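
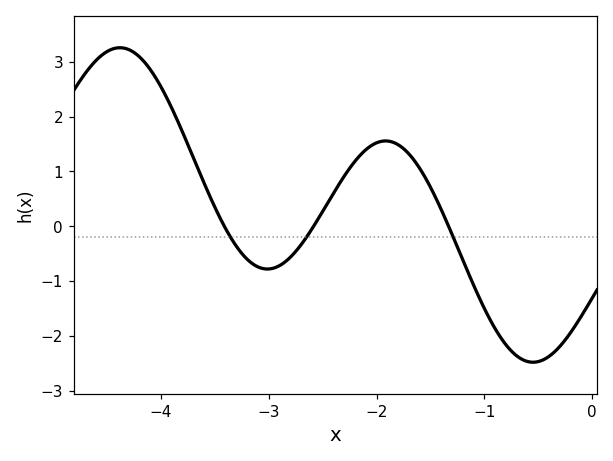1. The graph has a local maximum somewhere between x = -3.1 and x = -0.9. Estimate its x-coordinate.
-1.92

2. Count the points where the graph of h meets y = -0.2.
3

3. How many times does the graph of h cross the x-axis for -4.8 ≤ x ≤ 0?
3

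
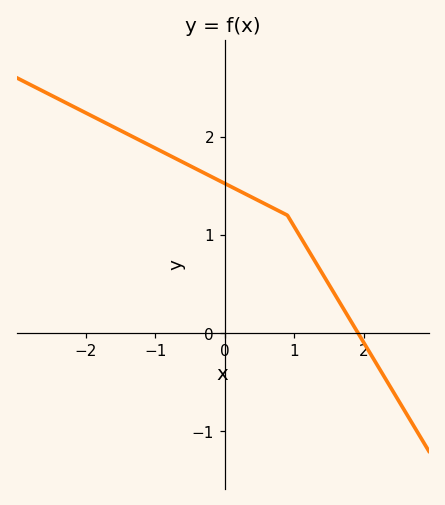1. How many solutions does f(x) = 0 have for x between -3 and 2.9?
1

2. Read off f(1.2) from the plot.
0.8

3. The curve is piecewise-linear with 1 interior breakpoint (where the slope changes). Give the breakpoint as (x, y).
(0.9, 1.2)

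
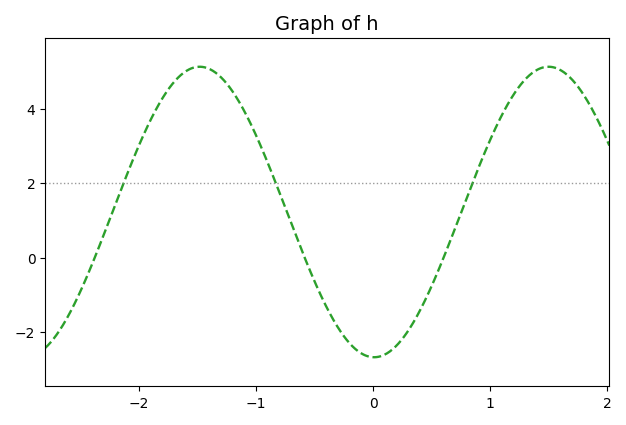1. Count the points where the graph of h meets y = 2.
3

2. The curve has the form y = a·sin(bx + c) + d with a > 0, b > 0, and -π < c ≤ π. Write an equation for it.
y = 3.9sin(2.1x - 1.6) + 1.23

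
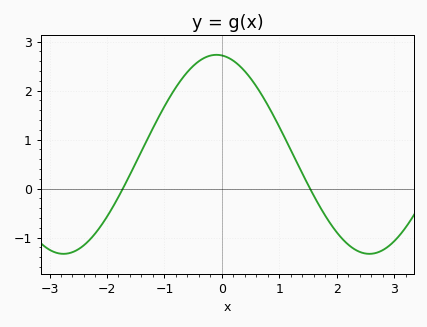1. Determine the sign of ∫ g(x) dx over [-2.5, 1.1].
positive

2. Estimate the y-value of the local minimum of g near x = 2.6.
-1.3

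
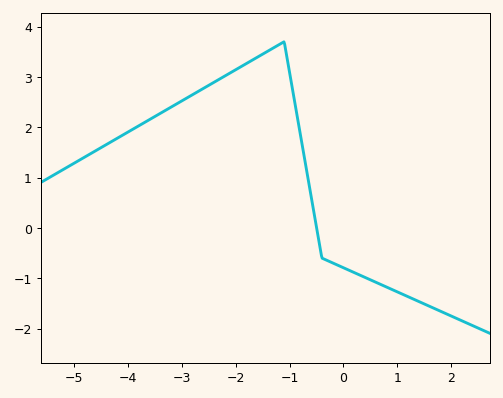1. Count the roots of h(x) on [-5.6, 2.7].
1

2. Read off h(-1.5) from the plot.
3.45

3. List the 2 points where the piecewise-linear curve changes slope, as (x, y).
(-1.1, 3.7); (-0.4, -0.6)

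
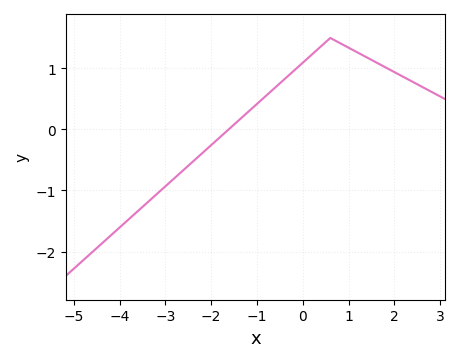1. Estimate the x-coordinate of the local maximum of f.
0.6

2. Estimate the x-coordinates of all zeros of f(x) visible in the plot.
-1.6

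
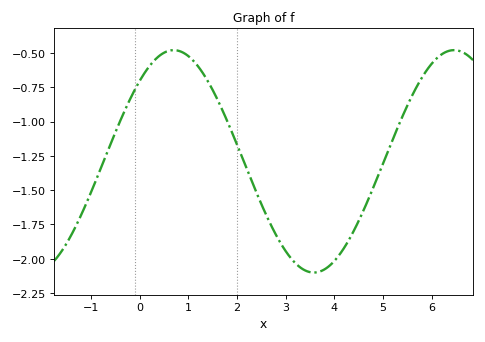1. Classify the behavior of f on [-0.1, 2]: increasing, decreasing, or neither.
neither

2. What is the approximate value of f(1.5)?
-0.771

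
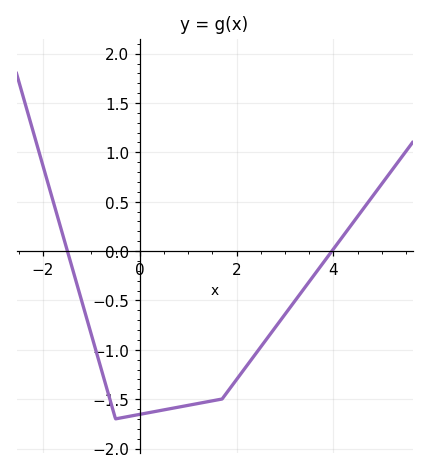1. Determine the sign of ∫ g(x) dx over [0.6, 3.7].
negative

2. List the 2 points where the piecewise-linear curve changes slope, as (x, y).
(-0.5, -1.7); (1.7, -1.5)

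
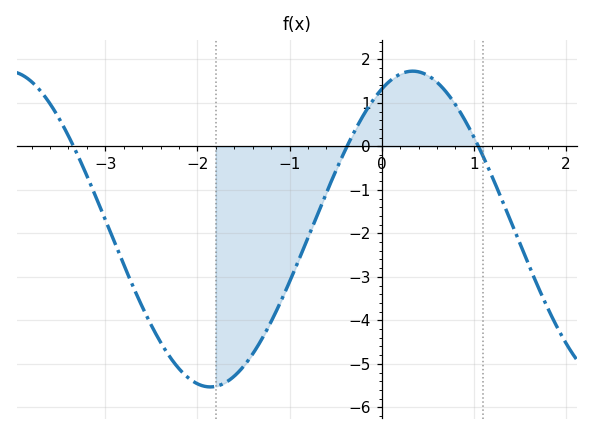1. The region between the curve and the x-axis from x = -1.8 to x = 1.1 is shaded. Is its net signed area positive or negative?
negative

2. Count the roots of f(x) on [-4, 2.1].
3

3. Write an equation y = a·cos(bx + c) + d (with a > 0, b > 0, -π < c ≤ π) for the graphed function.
y = 3.63cos(1.4x - 0.48) - 1.9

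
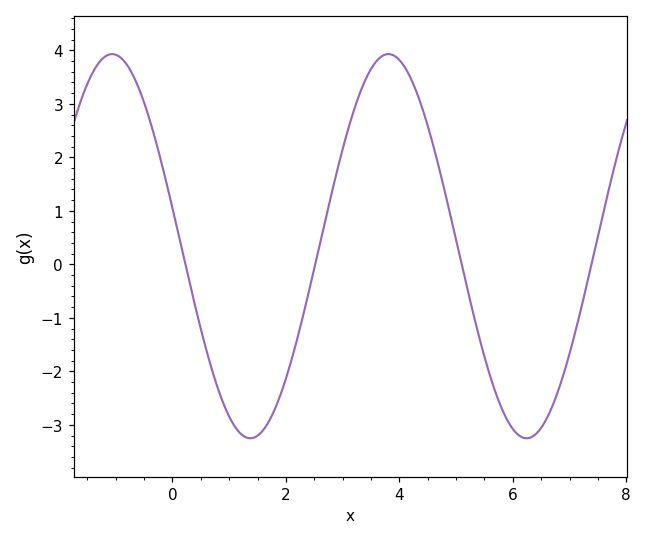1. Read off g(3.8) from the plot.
3.9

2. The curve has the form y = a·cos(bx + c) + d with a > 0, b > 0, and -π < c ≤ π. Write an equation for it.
y = 3.59cos(1.3x + 1.4) + 0.34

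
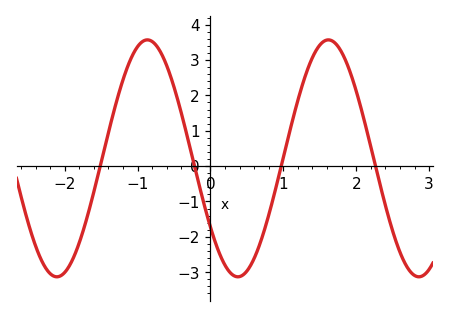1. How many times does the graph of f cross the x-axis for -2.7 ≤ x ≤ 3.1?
4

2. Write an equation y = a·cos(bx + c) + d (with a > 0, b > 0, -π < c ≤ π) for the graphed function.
y = 3.35cos(2.53x + 2.19) + 0.22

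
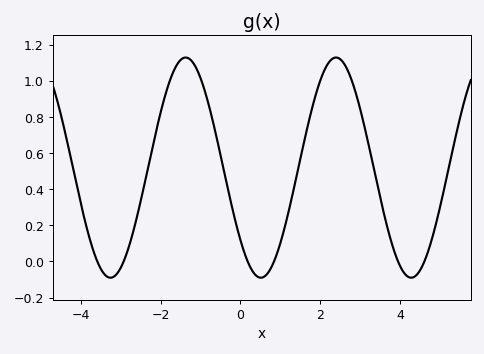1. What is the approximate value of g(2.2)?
1.1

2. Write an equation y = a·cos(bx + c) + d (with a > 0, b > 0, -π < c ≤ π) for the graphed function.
y = 0.61cos(1.67x + 2.29) + 0.52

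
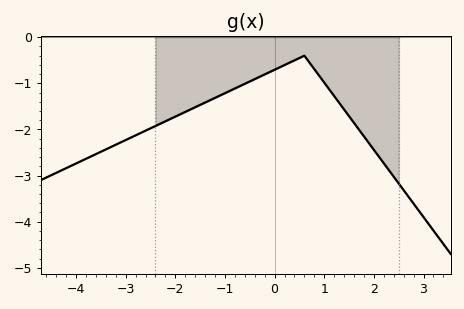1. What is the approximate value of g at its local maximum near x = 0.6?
-0.4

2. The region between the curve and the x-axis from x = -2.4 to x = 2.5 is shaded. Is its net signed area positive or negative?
negative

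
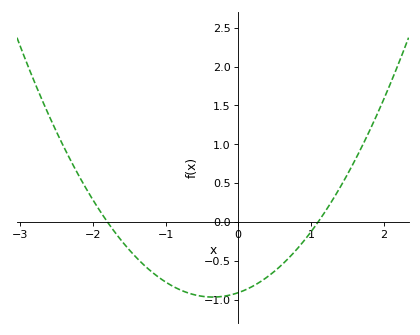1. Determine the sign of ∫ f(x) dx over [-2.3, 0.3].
negative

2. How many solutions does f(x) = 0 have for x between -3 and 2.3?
2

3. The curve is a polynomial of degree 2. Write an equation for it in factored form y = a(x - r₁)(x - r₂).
y = 0.46(x + 1.8)(x - 1.1)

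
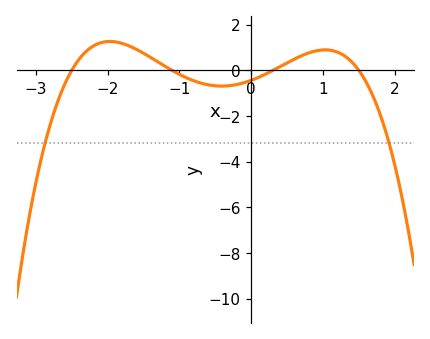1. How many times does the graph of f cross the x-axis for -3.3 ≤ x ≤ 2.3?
4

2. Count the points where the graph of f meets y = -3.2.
2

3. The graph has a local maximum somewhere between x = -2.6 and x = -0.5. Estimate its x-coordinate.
-2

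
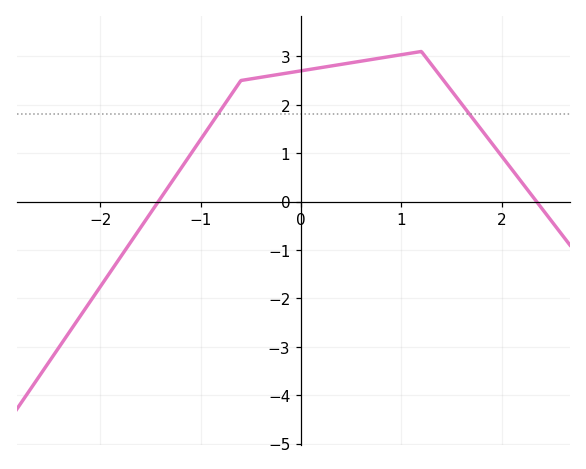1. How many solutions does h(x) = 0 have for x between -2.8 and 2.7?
2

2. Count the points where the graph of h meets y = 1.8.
2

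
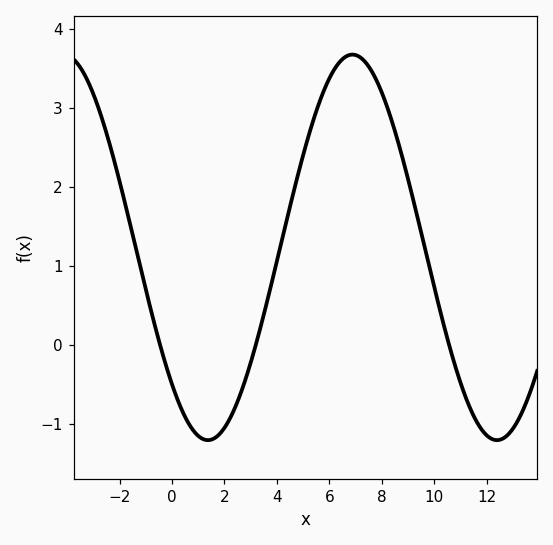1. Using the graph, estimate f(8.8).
2.35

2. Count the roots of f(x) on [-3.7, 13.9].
3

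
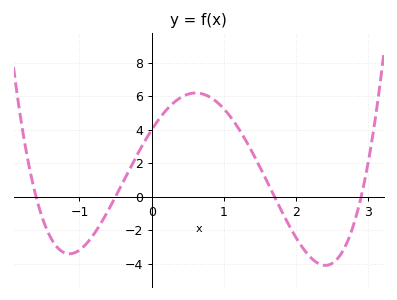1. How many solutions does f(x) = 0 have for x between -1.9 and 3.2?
4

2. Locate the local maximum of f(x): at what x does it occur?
0.609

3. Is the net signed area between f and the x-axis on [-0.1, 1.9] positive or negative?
positive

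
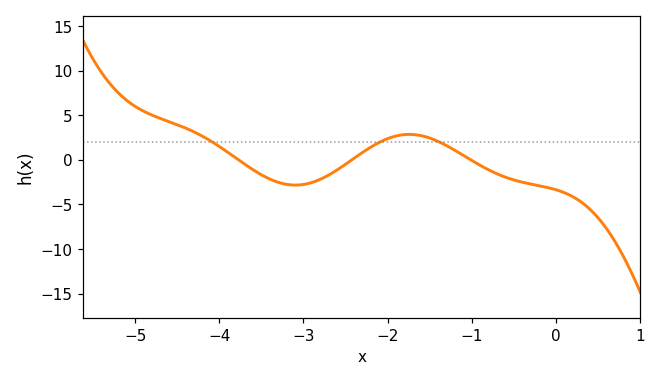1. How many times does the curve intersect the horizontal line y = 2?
3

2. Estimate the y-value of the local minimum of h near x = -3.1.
-2.82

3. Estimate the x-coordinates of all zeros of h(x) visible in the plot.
-3.77, -2.43, -1.01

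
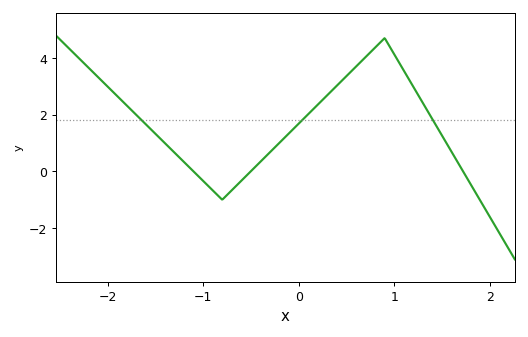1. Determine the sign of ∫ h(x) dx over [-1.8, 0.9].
positive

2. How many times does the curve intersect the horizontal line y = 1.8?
3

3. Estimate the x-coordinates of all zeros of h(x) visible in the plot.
-1.1, -0.502, 1.72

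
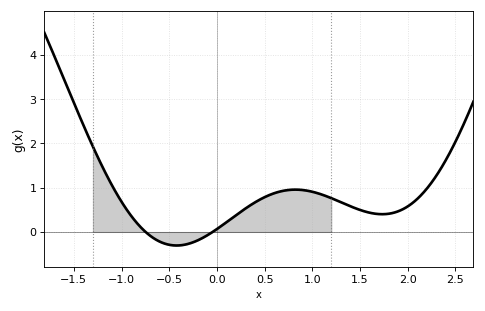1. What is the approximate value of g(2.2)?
0.975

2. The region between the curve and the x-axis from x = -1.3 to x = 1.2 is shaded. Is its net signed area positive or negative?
positive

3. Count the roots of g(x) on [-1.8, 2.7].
2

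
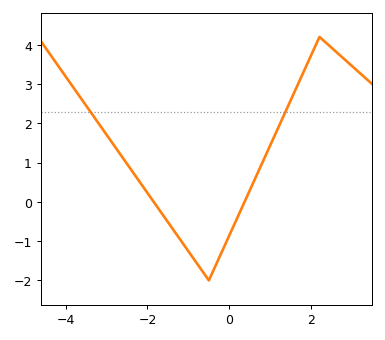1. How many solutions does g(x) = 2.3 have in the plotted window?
2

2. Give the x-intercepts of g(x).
-1.8, 0.4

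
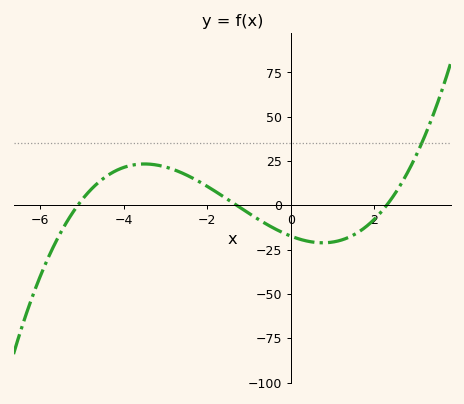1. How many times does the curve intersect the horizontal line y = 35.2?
1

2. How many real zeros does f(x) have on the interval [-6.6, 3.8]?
3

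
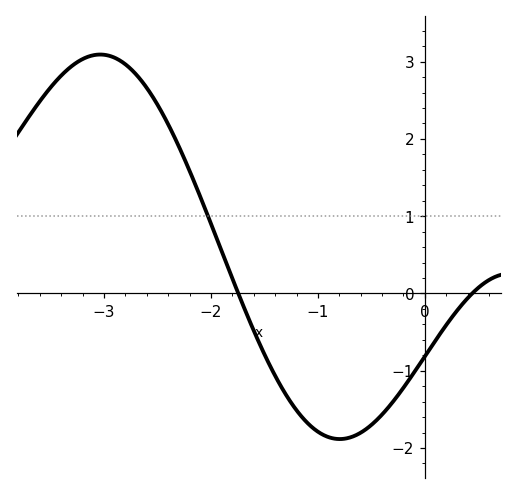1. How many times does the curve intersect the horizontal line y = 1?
1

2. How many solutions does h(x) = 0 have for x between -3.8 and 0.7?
2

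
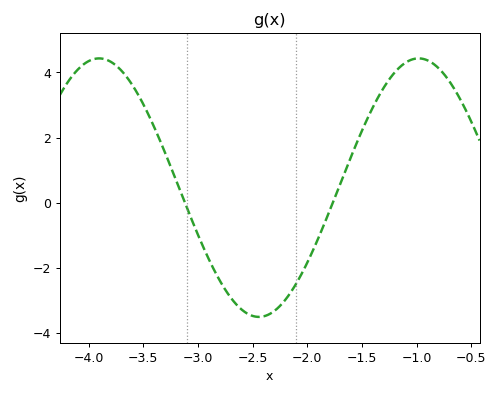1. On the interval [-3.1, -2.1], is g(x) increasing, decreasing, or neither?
neither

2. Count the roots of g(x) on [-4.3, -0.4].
2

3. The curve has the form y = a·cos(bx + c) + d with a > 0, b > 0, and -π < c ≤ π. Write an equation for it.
y = 3.97cos(2.1x + 2.1) + 0.46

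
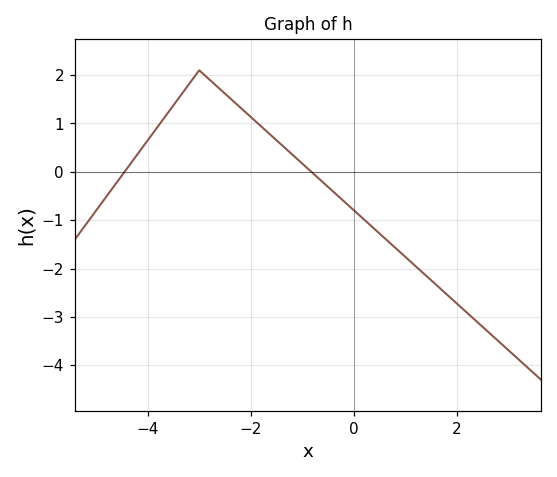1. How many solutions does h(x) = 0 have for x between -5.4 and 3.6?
2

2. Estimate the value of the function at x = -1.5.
0.654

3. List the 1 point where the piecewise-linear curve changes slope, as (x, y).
(-3, 2.1)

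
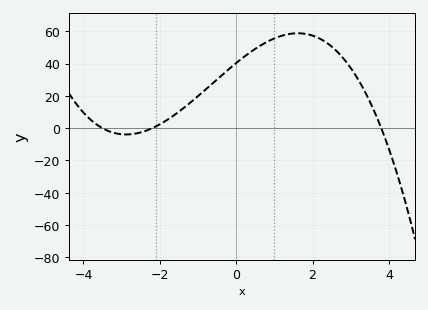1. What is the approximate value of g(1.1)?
56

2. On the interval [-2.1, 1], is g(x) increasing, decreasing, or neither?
increasing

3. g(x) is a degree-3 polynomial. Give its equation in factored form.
y = -1.38(x + 3.5)(x + 2.2)(x - 3.8)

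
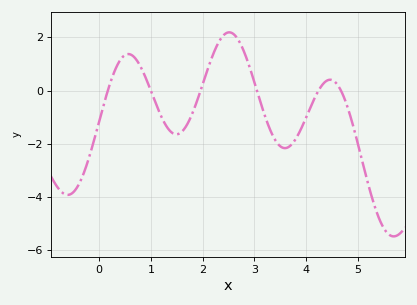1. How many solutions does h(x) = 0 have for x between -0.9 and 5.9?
6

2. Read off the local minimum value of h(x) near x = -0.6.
-3.92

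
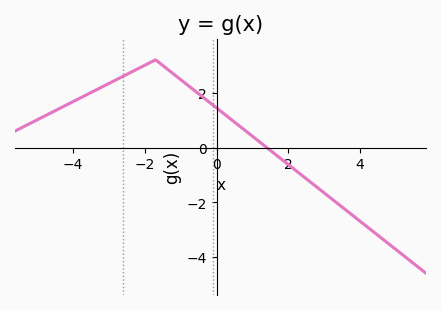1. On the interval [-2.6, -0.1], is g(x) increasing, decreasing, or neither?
neither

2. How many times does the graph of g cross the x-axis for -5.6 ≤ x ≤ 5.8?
1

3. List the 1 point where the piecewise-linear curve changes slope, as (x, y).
(-1.7, 3.2)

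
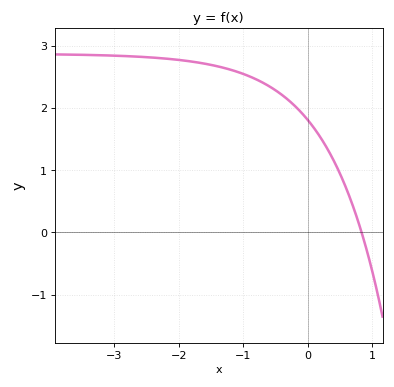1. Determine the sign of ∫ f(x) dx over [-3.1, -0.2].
positive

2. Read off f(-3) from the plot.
2.8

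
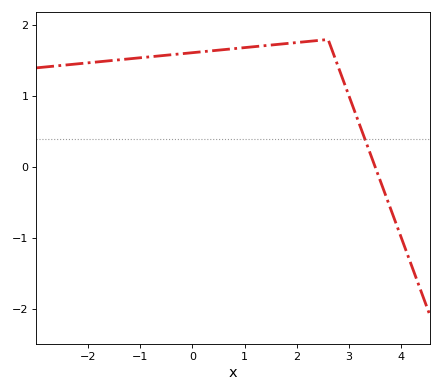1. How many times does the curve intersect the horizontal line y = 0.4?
1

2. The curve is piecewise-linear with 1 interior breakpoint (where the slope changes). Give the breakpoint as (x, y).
(2.6, 1.8)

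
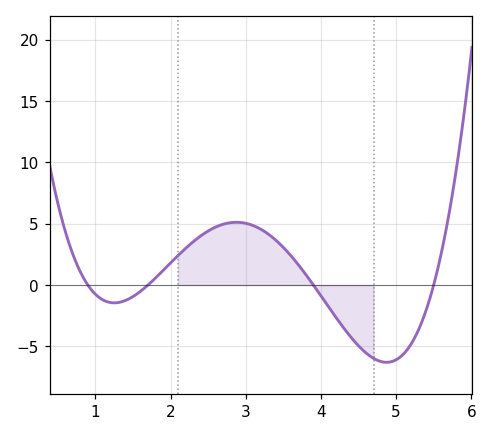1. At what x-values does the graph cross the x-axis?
0.9, 1.7, 3.9, 5.5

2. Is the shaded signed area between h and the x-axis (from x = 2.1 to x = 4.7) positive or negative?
positive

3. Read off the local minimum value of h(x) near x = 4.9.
-6.5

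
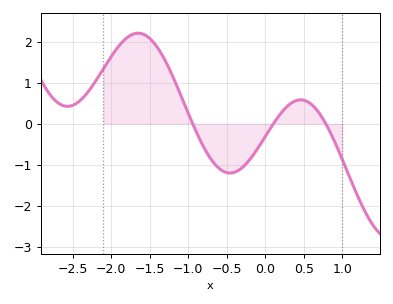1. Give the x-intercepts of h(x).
-0.942, 0.104, 0.785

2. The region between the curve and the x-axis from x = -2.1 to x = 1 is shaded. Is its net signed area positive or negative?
positive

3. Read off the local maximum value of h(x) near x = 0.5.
0.582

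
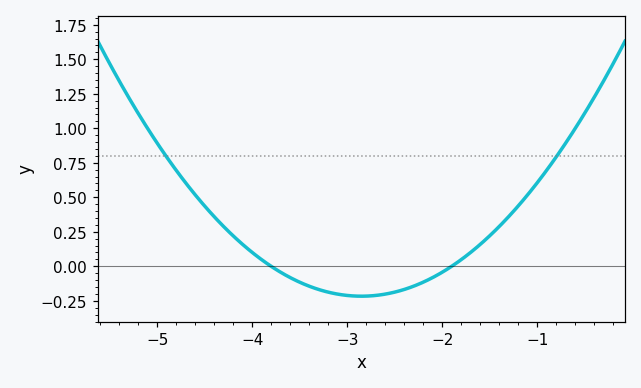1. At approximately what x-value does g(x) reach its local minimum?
-2.85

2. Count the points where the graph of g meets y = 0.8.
2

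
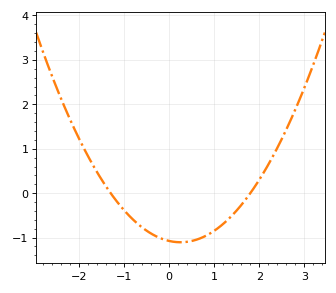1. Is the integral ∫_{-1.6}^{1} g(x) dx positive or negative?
negative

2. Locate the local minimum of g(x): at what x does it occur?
0.2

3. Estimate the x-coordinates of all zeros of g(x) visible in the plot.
-1.3, 1.8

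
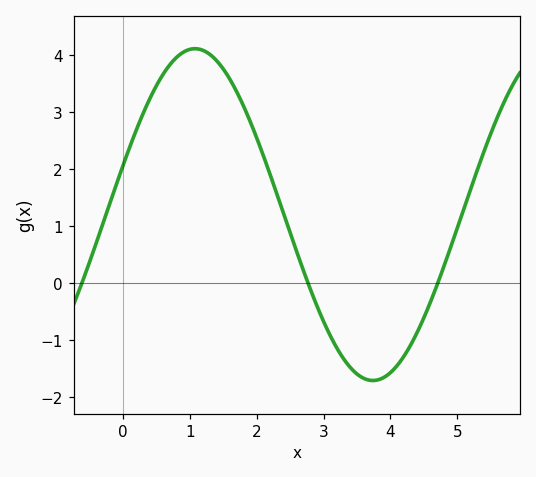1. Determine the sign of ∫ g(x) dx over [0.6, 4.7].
positive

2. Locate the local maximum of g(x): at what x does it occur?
1.1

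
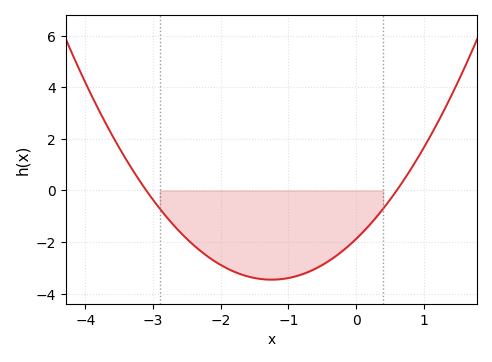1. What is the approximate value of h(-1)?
-3.4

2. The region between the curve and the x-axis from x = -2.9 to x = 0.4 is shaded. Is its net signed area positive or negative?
negative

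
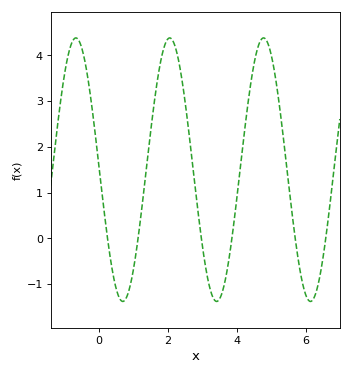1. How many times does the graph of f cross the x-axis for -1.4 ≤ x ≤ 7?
6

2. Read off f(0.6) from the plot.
-1.3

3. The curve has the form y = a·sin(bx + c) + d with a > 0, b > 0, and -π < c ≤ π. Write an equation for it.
y = 2.88sin(2.3x + 3.1) + 1.5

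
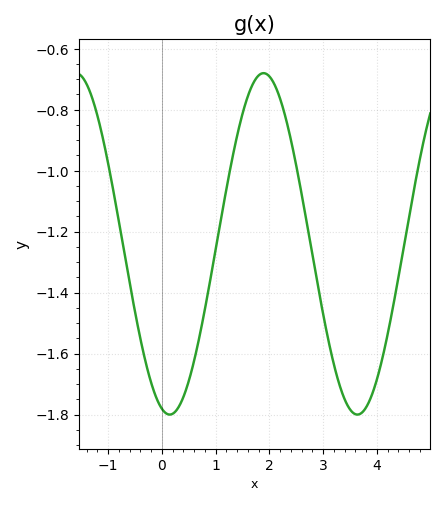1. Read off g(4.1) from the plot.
-1.62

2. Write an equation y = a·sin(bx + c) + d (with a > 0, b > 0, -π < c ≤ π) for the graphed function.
y = 0.56sin(1.8x - 1.8) - 1.24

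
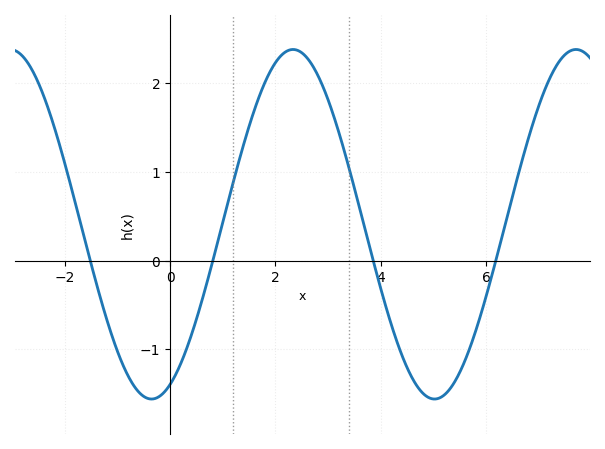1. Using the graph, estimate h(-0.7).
-1.4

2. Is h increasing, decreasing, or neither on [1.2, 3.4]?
neither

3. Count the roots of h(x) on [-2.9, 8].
4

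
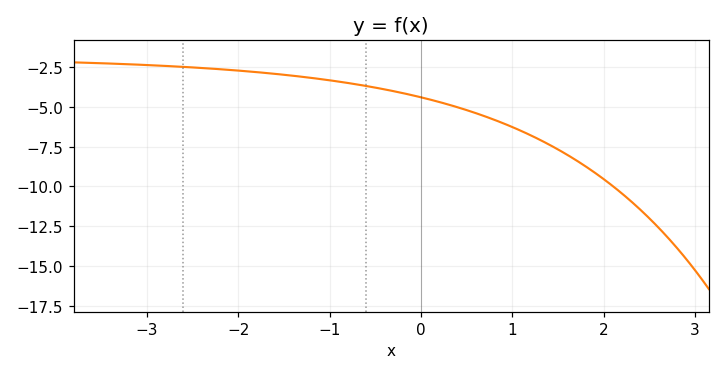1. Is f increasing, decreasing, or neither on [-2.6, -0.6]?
decreasing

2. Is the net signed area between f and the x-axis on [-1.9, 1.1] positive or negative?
negative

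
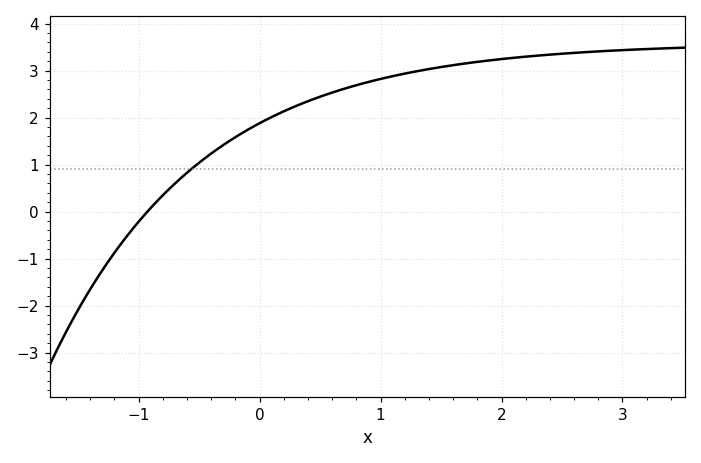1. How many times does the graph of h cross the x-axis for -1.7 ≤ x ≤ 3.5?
1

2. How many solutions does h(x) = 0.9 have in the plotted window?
1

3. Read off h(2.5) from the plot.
3.36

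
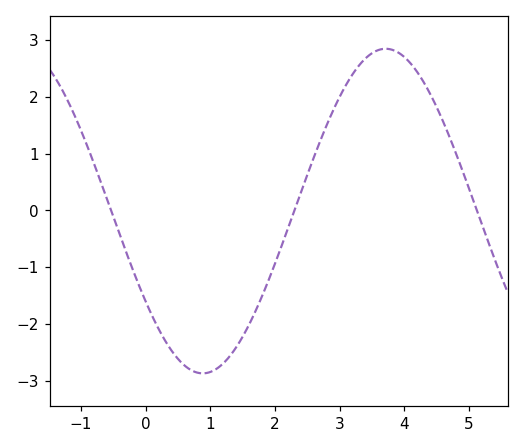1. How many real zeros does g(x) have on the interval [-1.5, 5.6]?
3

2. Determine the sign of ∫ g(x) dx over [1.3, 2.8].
negative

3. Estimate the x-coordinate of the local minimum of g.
0.884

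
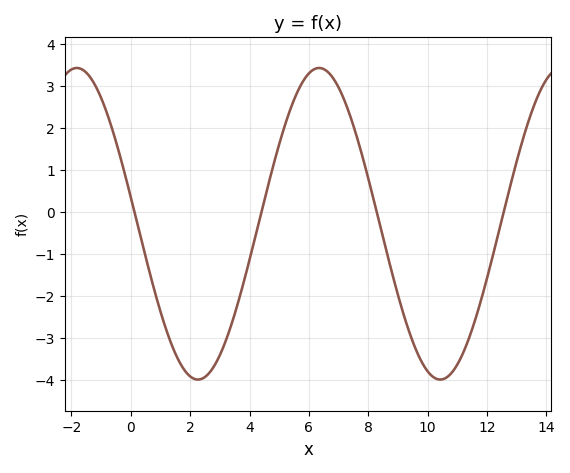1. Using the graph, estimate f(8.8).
-1.46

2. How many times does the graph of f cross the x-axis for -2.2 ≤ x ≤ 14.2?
4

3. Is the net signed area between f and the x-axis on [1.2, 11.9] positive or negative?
negative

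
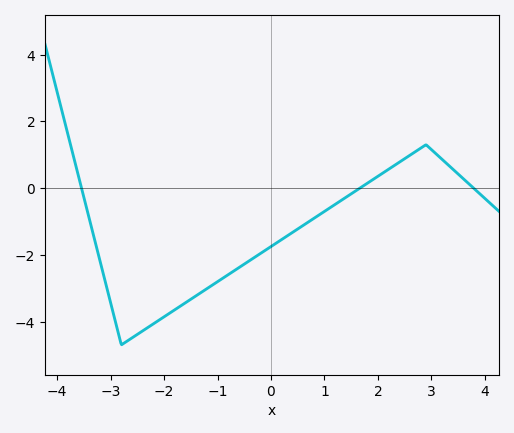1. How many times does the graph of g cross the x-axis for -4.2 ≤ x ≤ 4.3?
3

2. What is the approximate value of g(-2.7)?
-4.59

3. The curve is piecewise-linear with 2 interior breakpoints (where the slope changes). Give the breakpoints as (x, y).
(-2.8, -4.7); (2.9, 1.3)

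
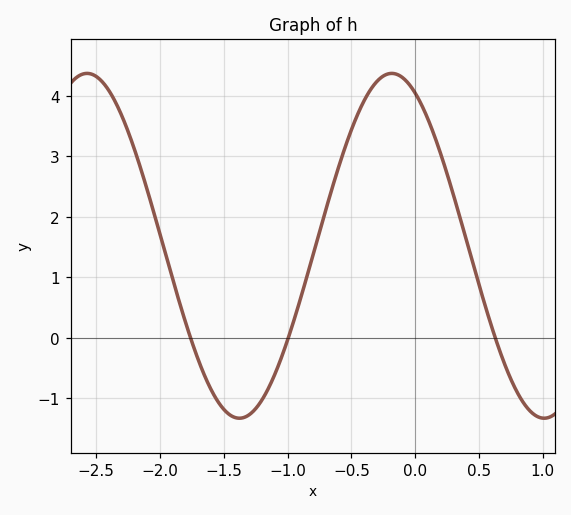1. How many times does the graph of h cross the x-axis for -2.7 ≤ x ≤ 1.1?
3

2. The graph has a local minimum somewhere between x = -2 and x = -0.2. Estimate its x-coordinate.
-1.4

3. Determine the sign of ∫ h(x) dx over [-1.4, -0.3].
positive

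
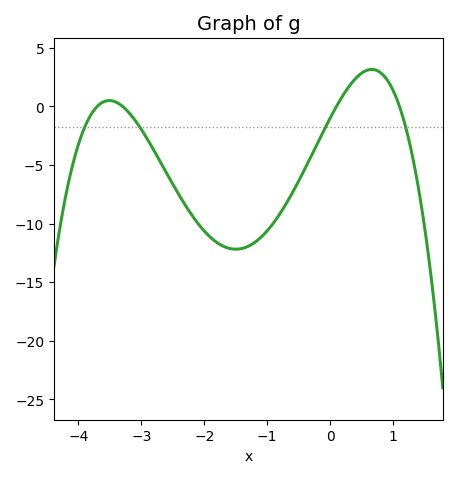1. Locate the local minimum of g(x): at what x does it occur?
-1.5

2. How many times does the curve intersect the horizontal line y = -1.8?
4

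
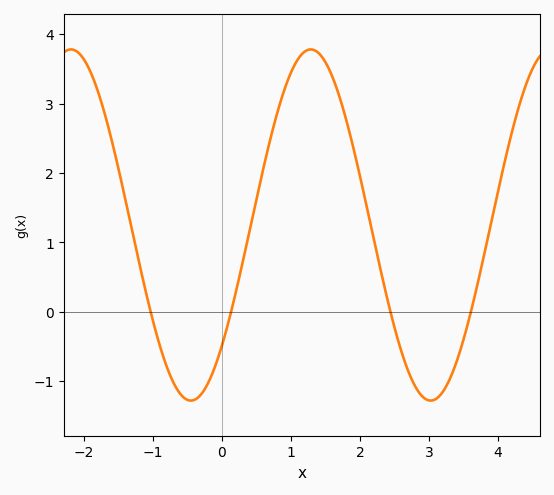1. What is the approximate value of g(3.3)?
-0.971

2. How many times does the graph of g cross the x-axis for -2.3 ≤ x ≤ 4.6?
4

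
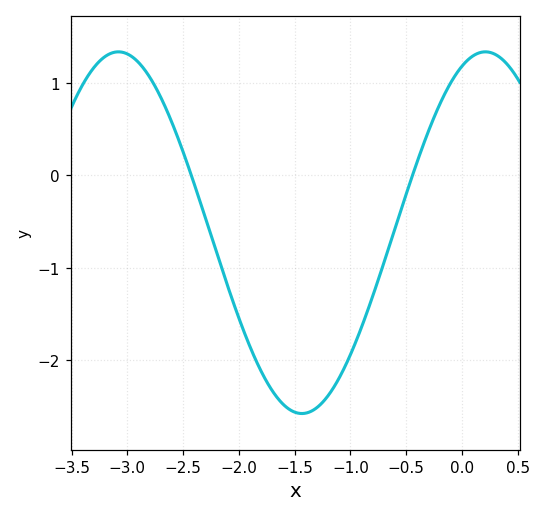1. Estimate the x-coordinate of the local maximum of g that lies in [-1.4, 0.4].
0.21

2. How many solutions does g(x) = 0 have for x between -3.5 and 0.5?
2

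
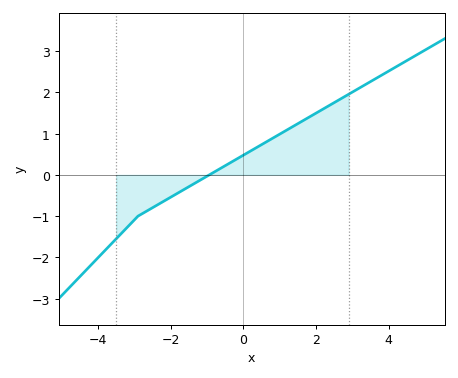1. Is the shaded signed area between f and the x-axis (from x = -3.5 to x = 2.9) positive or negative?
positive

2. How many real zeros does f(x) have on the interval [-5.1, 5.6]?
1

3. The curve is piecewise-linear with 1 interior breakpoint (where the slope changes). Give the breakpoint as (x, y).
(-2.9, -1)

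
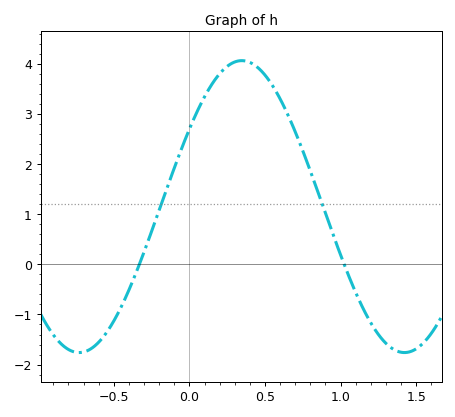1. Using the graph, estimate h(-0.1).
1.92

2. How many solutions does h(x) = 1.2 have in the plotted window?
2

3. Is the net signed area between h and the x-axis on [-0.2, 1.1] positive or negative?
positive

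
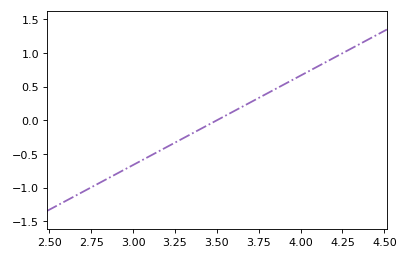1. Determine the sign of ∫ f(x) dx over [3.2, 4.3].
positive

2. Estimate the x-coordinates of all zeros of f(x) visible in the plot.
3.5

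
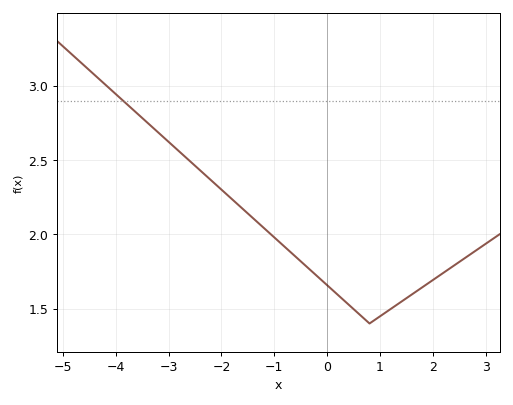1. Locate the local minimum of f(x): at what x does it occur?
0.8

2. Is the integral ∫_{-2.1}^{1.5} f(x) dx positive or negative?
positive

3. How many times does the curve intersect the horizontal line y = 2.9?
1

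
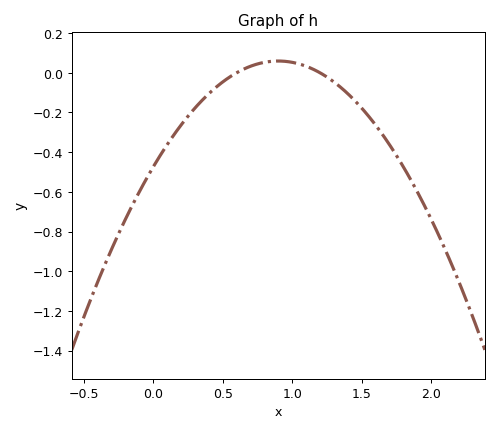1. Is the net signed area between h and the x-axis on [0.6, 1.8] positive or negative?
negative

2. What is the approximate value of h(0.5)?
-0.046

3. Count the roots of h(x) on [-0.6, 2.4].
2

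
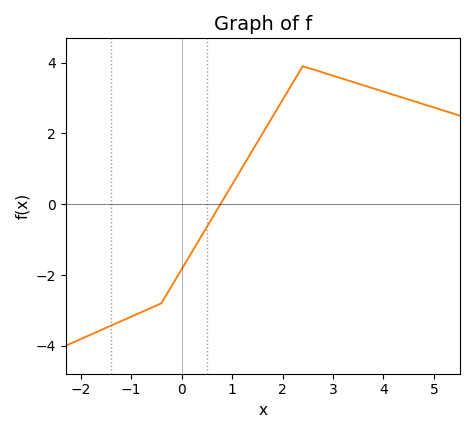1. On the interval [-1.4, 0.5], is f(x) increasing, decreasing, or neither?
increasing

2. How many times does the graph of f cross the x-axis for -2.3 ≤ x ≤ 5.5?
1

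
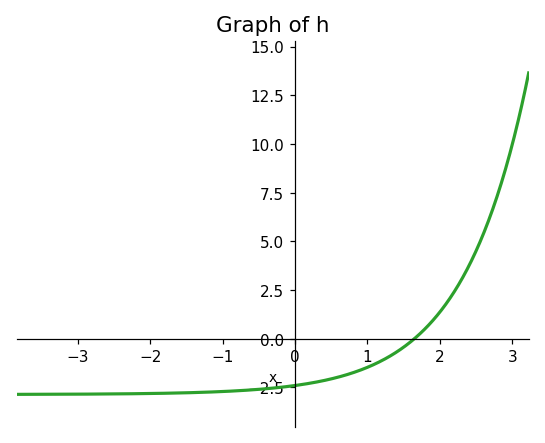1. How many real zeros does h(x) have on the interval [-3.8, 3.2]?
1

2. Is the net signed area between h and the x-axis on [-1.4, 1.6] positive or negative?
negative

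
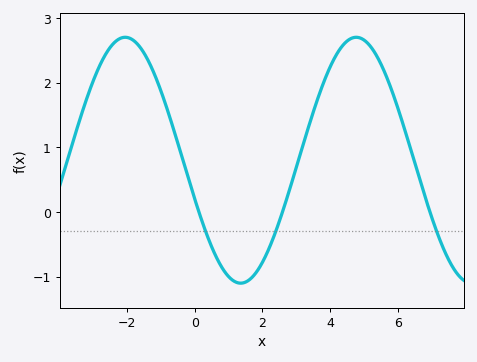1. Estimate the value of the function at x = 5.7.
2.1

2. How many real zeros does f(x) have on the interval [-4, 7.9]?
3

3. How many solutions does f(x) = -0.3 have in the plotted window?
3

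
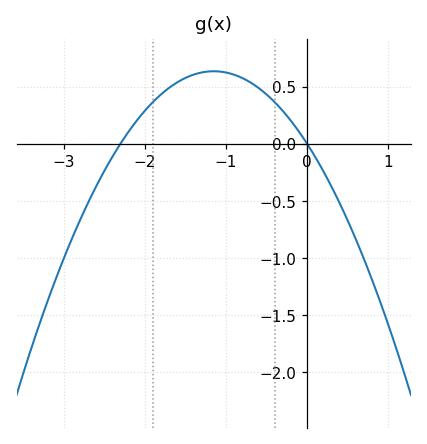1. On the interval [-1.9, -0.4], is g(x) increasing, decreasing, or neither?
neither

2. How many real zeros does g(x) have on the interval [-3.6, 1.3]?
2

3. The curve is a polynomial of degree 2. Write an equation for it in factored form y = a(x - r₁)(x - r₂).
y = -0.48(x + 2.3)(x - 0)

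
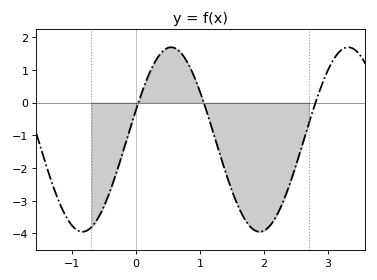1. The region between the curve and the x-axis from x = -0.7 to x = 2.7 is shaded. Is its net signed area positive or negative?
negative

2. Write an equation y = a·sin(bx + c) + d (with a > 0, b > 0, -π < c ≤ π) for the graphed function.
y = 2.82sin(2.3x + 0.33) - 1.13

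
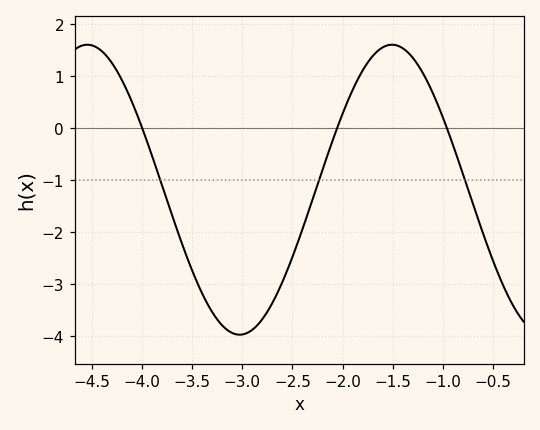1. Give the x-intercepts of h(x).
-4, -2.1, -1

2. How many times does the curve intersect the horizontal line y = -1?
3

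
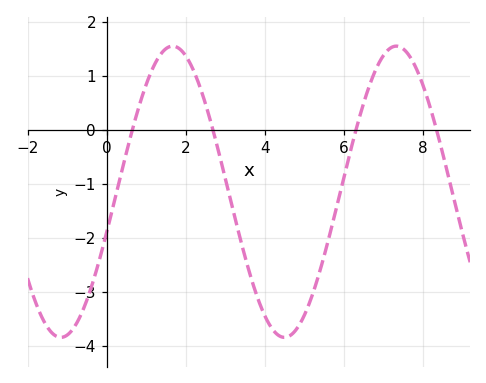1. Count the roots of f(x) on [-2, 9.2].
4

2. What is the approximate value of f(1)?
0.8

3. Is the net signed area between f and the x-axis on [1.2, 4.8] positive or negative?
negative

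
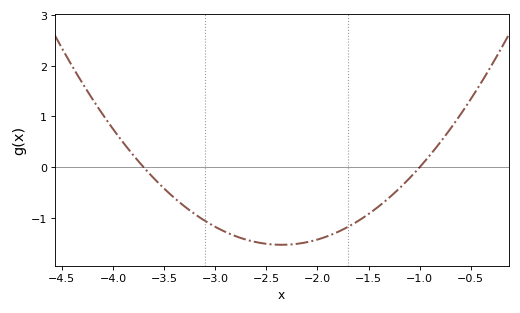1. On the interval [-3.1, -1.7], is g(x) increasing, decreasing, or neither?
neither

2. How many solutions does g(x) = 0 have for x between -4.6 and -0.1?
2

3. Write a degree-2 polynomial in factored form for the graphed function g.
y = 0.84(x + 3.7)(x + 1)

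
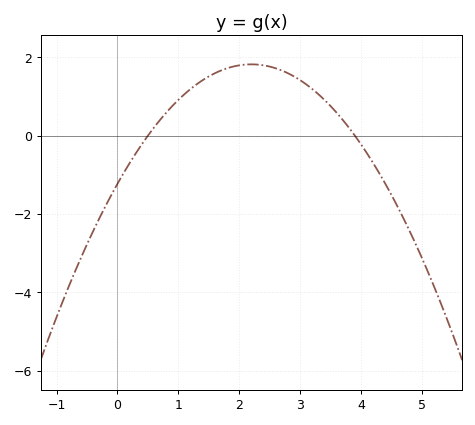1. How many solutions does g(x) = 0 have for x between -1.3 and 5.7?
2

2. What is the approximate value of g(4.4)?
-1.2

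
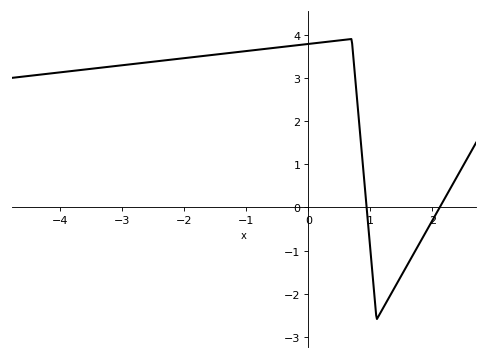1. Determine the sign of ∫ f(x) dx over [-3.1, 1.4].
positive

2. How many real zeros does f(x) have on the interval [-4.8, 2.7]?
2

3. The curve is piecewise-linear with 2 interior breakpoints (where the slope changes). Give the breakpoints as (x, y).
(0.7, 3.9); (1.1, -2.6)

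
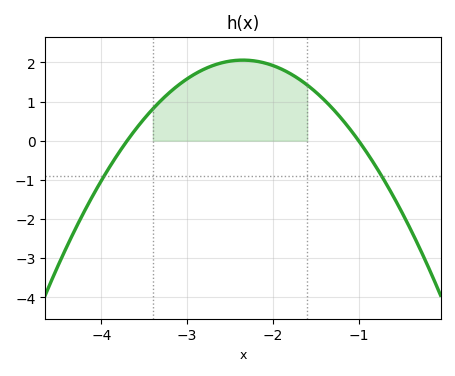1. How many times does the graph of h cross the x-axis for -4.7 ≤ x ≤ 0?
2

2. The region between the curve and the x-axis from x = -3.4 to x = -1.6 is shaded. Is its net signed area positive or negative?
positive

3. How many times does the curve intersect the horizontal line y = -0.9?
2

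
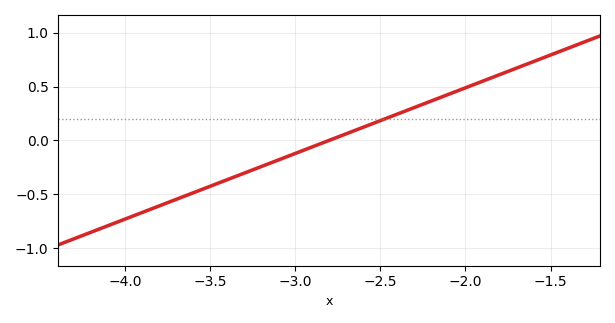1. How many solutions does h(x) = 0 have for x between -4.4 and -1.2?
1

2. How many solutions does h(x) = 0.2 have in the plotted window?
1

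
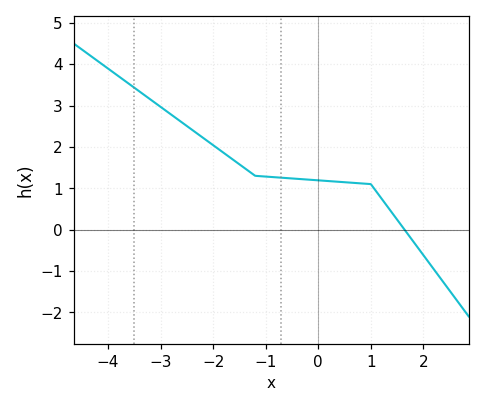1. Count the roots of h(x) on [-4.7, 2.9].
1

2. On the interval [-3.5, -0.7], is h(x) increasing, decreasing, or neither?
decreasing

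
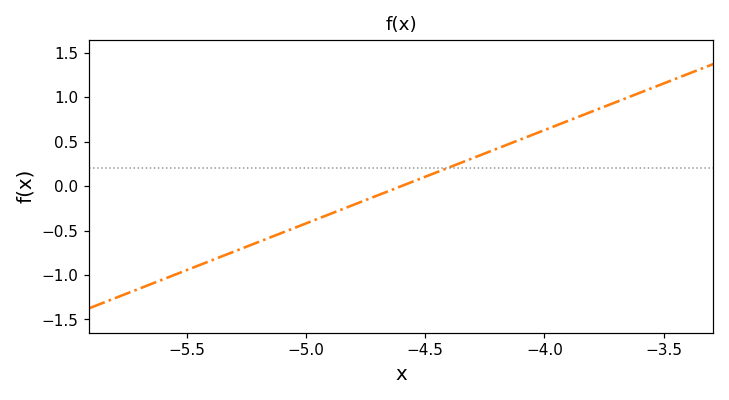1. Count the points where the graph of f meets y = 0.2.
1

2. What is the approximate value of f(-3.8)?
0.84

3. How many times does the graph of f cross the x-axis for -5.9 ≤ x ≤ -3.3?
1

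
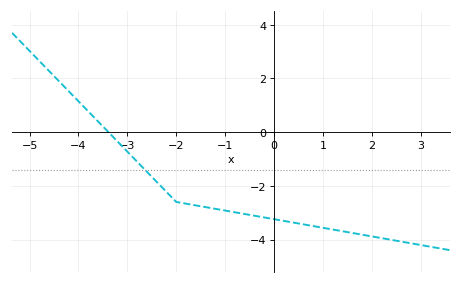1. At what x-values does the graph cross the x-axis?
-3.4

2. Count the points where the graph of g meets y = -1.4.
1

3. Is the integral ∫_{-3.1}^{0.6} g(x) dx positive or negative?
negative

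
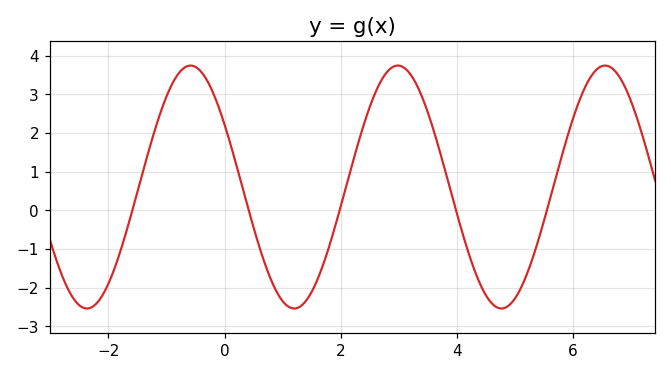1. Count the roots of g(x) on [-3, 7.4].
5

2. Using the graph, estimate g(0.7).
-1.4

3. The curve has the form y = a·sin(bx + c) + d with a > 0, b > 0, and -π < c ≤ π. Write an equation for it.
y = 3.14sin(1.76x + 2.6) + 0.6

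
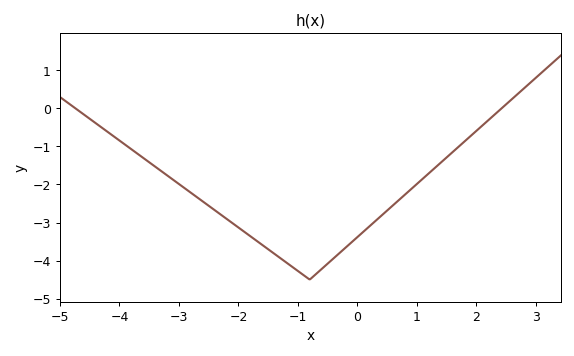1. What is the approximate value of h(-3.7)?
-1.2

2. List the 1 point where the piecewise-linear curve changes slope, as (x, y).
(-0.8, -4.5)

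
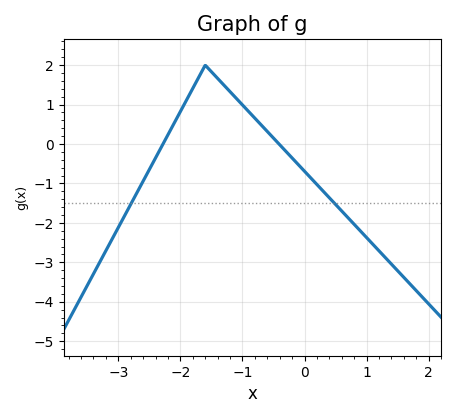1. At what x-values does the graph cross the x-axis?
-2.3, -0.4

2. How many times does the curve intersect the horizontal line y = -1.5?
2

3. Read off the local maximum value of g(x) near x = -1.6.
2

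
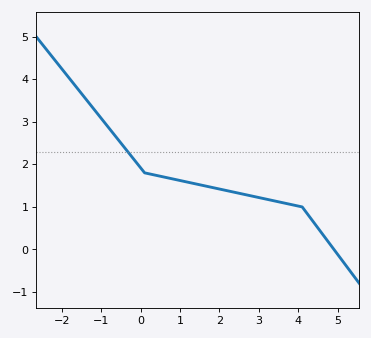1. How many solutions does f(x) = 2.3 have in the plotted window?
1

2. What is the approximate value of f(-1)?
3.1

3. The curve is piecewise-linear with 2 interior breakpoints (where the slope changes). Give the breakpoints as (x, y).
(0.1, 1.8); (4.1, 1)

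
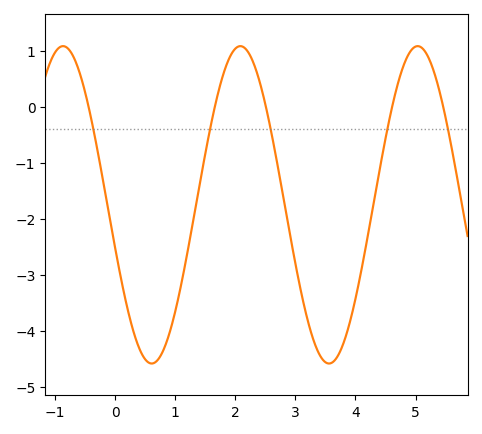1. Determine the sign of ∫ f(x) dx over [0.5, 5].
negative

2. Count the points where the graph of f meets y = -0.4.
5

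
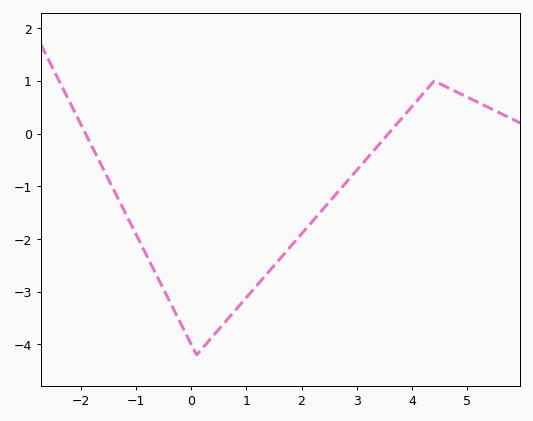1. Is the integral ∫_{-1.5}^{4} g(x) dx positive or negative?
negative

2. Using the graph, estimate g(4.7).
0.846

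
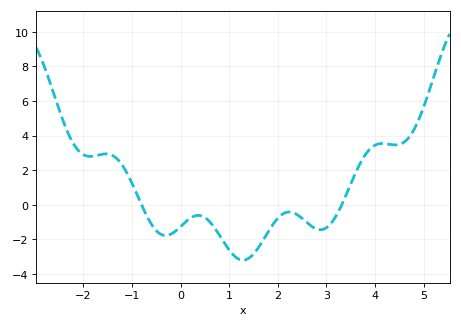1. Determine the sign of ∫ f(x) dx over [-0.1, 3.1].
negative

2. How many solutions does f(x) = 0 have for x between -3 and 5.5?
2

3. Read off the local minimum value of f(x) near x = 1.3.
-3.2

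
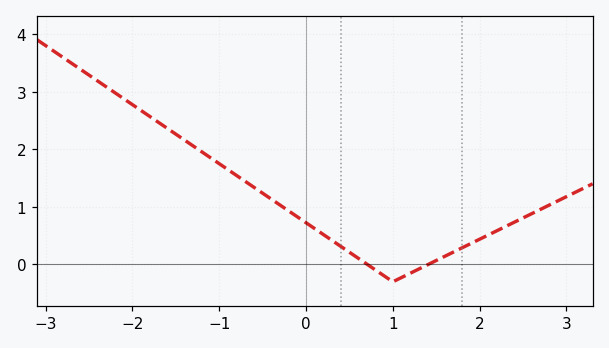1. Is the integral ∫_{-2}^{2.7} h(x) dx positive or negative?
positive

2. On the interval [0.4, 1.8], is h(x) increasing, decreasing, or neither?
neither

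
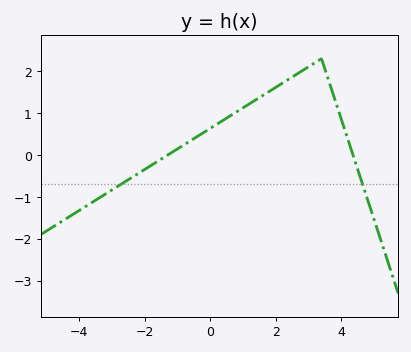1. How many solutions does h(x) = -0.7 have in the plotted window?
2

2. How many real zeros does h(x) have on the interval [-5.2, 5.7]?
2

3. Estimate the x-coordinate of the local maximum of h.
3.4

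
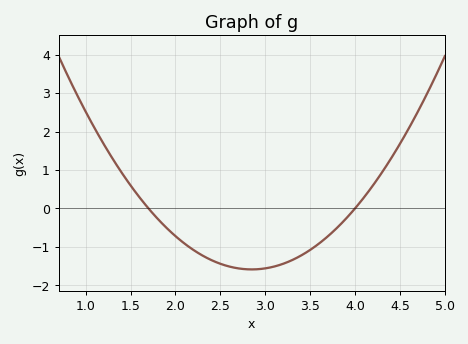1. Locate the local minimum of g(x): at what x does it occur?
2.85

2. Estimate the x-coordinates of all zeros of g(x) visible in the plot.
1.7, 4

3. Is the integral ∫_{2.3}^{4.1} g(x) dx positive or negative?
negative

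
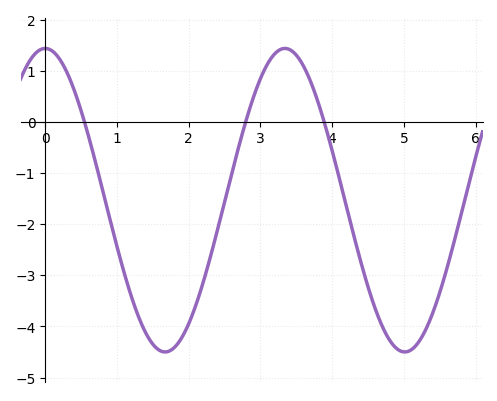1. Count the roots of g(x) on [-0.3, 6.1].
3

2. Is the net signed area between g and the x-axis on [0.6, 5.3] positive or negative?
negative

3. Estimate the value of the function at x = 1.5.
-4.35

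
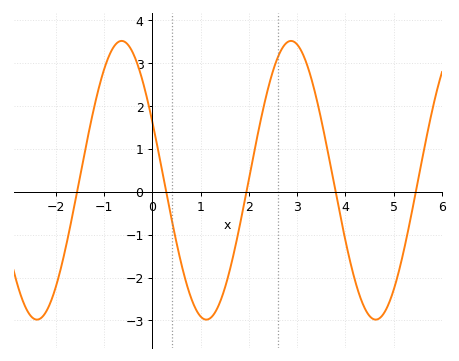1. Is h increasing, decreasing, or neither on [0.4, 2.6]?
neither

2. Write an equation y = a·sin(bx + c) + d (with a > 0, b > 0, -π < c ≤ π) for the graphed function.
y = 3.25sin(1.8x + 2.7) + 0.27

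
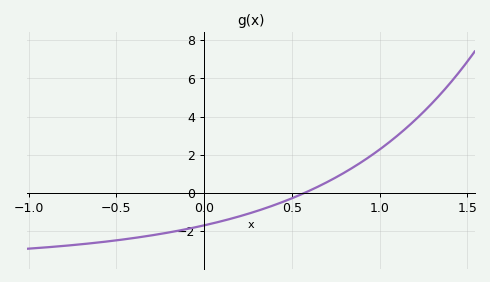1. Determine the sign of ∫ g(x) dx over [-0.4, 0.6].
negative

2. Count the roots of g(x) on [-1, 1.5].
1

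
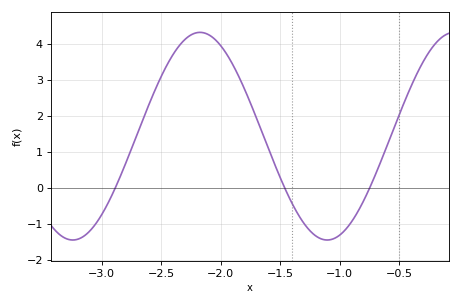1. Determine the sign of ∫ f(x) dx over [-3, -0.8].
positive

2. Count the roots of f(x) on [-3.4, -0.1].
3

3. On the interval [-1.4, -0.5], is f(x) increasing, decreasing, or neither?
neither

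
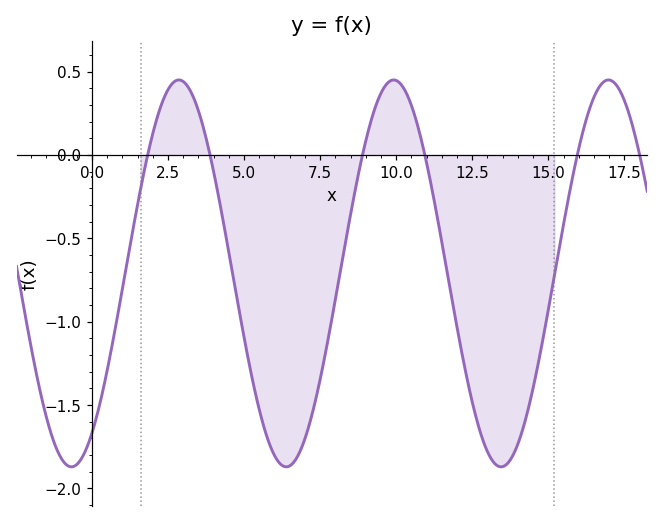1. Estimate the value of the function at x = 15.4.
-0.5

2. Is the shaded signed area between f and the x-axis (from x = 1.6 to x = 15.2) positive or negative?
negative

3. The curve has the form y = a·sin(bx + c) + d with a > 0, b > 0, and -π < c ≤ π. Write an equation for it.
y = 1.16sin(0.89x - 0.97) - 0.71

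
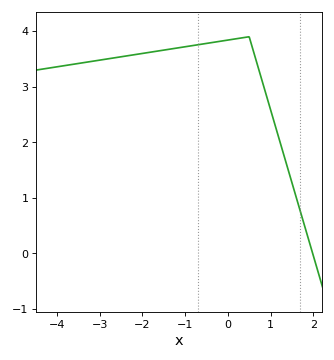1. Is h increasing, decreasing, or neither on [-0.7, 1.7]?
neither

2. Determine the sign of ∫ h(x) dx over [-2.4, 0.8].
positive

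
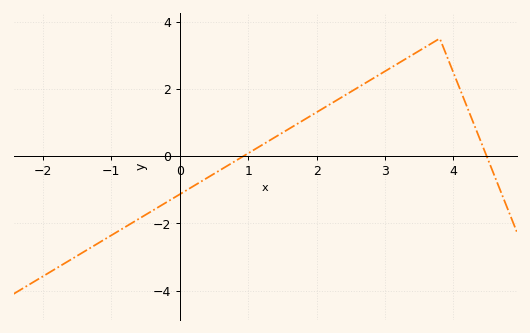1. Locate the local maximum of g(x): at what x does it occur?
3.8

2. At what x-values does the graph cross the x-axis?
0.9, 4.5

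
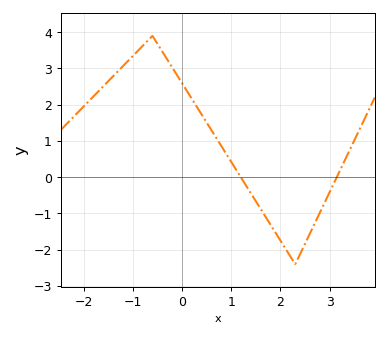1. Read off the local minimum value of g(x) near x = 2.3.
-2.4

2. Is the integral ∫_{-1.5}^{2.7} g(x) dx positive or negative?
positive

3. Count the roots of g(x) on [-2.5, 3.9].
2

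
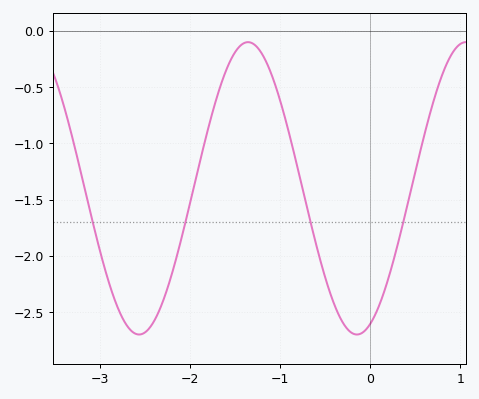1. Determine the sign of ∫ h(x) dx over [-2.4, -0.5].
negative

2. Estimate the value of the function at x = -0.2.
-2.69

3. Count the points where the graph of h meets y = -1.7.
4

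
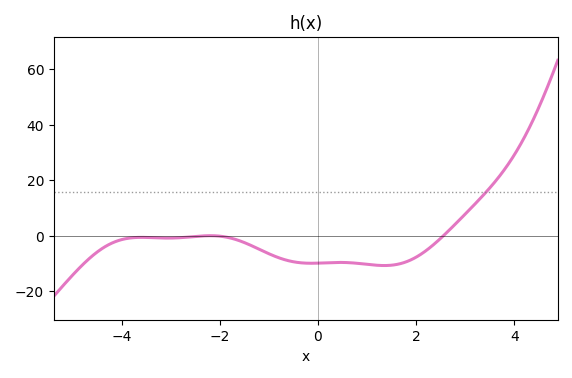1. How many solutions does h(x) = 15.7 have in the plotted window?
1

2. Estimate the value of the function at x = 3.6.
20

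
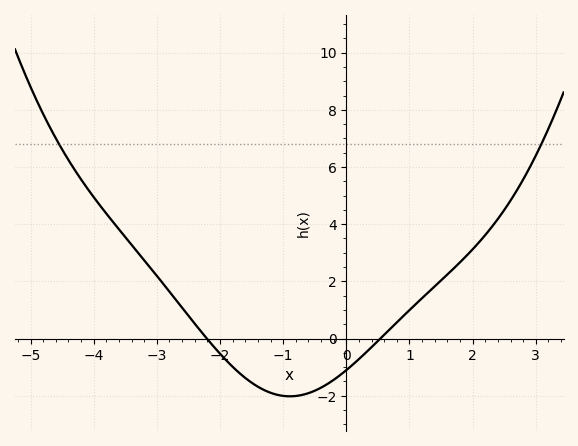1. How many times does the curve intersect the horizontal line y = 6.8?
2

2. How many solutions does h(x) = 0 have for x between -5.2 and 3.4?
2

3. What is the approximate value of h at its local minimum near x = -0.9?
-2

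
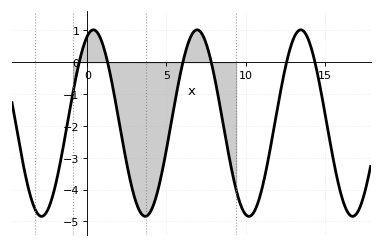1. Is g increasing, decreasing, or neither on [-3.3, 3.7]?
neither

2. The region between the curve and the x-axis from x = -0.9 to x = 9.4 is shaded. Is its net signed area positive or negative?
negative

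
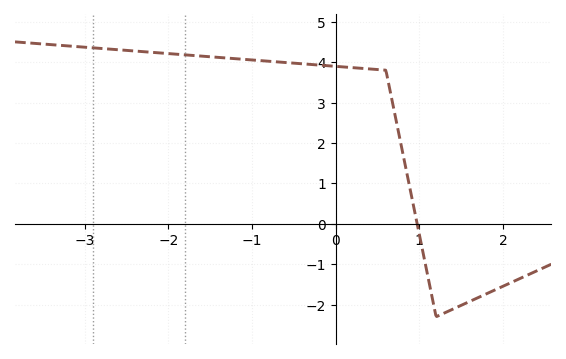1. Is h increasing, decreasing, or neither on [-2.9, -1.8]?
decreasing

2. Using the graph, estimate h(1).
-0.267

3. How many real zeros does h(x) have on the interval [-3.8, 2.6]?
1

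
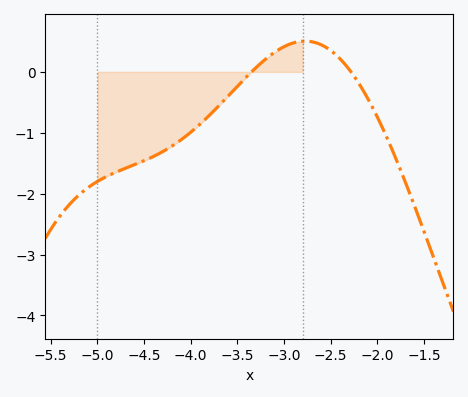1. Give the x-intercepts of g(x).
-3.35, -2.28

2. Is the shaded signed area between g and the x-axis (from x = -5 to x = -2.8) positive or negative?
negative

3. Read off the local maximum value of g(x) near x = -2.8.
0.505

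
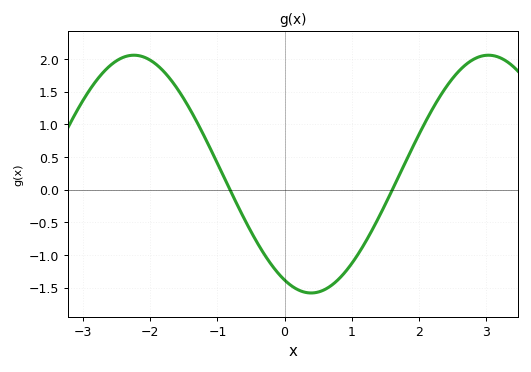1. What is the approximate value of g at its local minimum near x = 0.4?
-1.6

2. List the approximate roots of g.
-0.8, 1.6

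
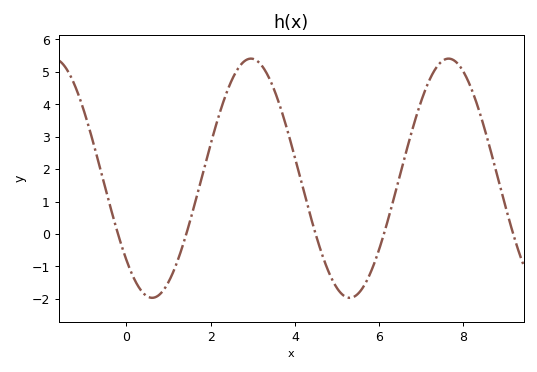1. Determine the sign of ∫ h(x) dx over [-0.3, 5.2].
positive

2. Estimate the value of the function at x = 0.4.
-1.82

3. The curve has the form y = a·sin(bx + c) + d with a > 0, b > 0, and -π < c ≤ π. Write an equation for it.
y = 3.69sin(1.34x - 2.39) + 1.72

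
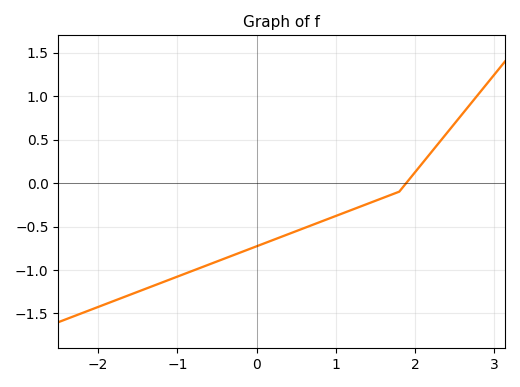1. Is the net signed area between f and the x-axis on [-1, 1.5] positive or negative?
negative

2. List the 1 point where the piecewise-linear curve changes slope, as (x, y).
(1.8, -0.1)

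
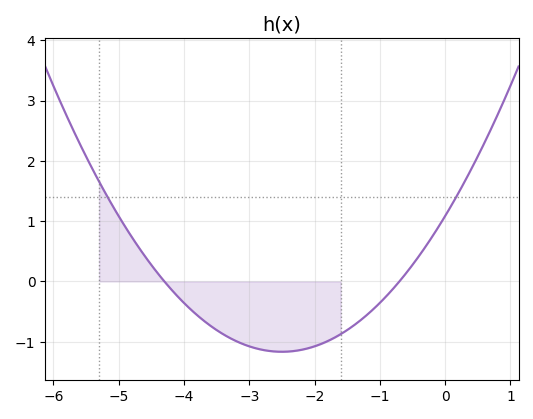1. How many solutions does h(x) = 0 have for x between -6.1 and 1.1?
2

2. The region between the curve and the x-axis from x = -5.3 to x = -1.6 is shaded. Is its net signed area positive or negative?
negative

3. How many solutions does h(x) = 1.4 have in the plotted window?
2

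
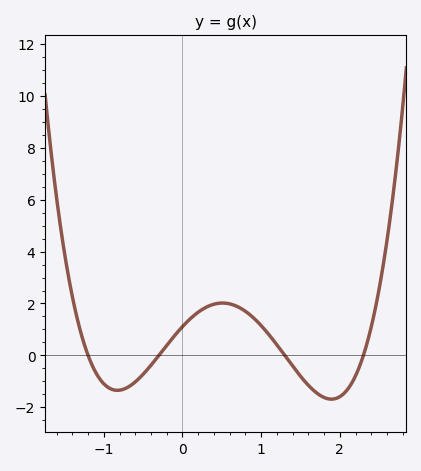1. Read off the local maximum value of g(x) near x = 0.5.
2.02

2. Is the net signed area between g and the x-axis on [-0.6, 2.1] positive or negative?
positive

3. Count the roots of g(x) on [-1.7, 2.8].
4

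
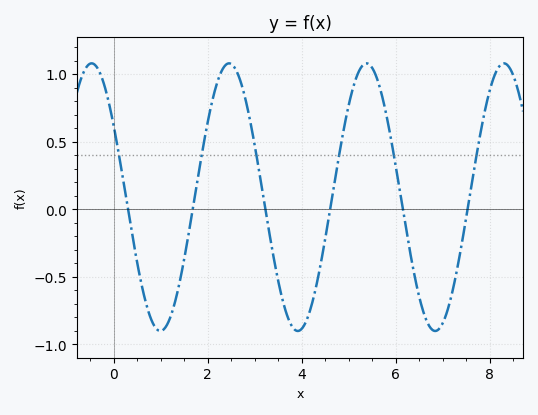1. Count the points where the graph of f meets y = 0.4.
6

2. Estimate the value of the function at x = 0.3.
0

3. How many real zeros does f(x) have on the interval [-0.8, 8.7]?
6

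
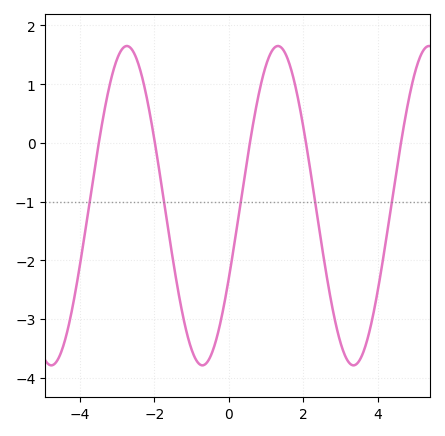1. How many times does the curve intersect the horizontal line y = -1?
5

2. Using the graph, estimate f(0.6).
0.1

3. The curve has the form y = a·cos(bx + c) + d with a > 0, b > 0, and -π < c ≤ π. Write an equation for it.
y = 2.72cos(1.6x - 2) - 1.07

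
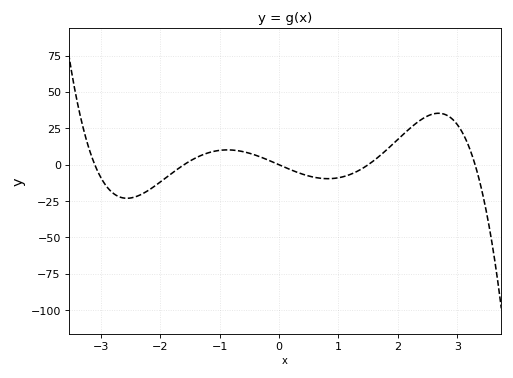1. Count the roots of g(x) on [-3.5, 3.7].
5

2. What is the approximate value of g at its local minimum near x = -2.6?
-25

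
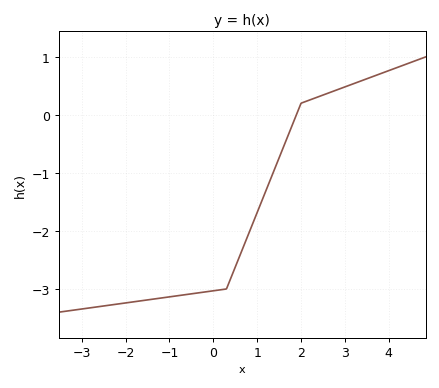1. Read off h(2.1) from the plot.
0.228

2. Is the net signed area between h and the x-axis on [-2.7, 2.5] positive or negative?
negative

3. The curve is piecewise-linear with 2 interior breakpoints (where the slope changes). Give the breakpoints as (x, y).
(0.3, -3); (2, 0.2)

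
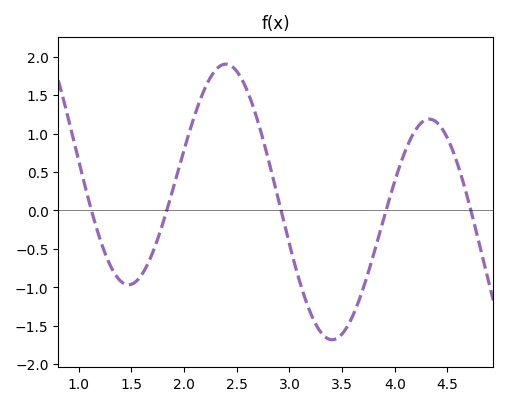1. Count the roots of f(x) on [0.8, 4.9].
5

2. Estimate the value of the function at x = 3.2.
-1.35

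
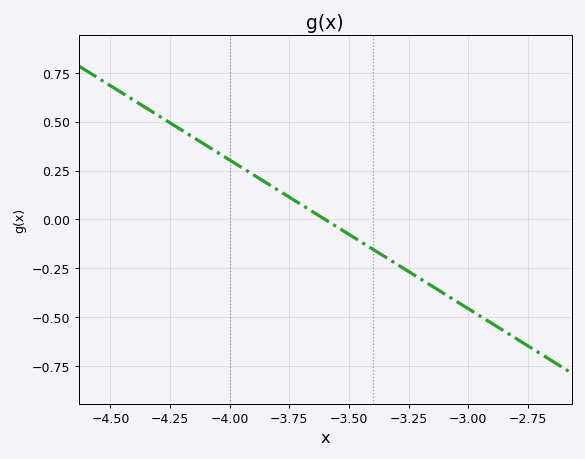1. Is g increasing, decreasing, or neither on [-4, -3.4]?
decreasing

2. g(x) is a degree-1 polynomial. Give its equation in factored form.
y = -0.76(x + 3.6)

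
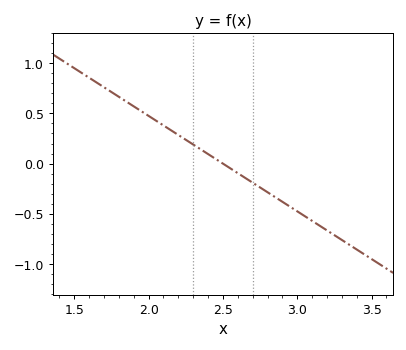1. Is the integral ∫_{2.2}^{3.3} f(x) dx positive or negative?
negative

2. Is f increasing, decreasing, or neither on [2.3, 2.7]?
decreasing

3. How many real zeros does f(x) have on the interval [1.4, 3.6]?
1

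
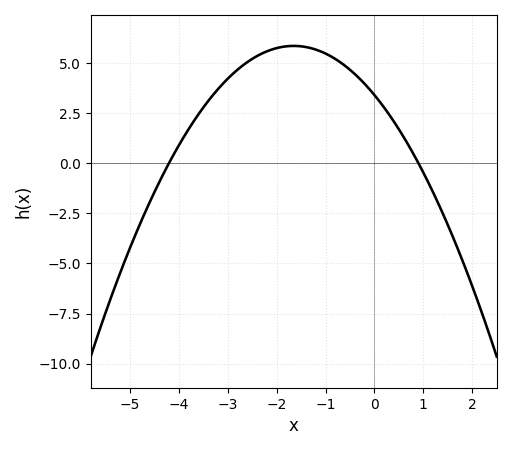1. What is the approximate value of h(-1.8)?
5.83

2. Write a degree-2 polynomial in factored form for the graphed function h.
y = -0.9(x + 4.2)(x - 0.9)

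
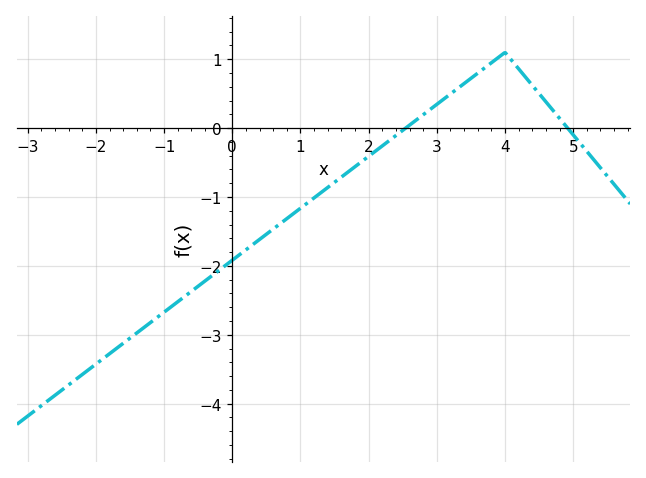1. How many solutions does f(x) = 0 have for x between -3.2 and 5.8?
2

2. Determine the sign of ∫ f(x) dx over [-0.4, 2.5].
negative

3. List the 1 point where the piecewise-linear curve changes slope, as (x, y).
(4, 1.1)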